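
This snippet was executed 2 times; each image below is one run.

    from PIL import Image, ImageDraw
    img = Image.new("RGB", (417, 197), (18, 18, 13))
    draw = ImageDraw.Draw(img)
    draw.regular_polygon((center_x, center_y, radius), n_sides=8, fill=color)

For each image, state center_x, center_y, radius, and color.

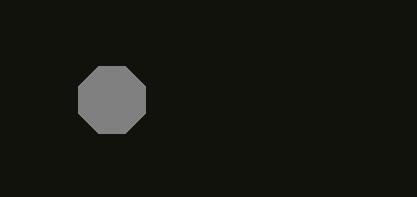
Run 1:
center_x = 112; center_y = 100; radius = 36; color = 'gray'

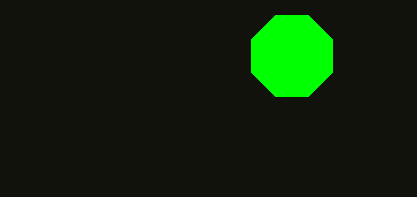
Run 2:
center_x = 292
center_y = 56
radius = 44
color = 'lime'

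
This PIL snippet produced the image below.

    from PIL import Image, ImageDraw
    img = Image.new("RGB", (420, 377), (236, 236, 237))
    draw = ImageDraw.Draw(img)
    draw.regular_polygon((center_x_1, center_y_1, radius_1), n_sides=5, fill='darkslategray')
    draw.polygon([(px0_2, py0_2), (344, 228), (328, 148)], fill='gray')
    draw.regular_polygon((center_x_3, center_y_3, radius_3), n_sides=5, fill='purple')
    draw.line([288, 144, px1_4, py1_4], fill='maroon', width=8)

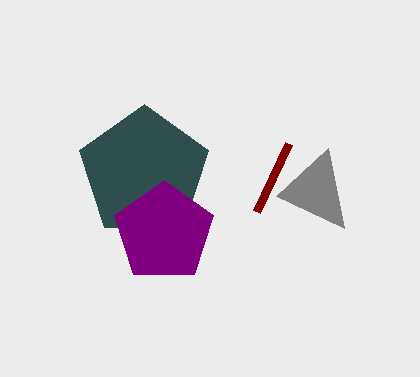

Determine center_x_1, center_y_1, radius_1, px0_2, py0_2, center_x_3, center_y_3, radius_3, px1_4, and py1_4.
center_x_1 = 144
center_y_1 = 172
radius_1 = 68
px0_2 = 276
py0_2 = 196
center_x_3 = 164
center_y_3 = 232
radius_3 = 52
px1_4 = 256
py1_4 = 212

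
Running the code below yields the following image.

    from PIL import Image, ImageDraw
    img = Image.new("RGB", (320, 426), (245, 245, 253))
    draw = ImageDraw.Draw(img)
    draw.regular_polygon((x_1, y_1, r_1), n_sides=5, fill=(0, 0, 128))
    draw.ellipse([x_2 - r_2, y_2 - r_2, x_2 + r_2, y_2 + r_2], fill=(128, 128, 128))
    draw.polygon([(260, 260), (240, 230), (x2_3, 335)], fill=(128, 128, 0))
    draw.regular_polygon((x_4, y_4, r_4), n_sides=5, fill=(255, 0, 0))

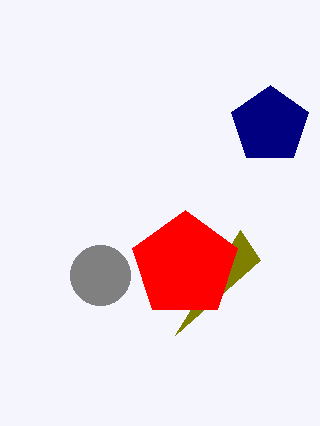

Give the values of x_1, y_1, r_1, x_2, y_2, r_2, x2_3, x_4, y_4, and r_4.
x_1 = 270; y_1 = 125; r_1 = 40; x_2 = 100; y_2 = 275; r_2 = 30; x2_3 = 175; x_4 = 185; y_4 = 265; r_4 = 55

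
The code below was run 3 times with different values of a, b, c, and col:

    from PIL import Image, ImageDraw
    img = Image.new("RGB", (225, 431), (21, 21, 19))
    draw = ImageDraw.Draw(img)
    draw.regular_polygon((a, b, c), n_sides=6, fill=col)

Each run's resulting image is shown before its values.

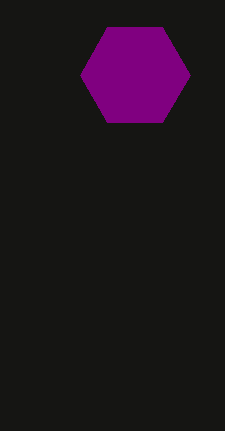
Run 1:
a = 135
b = 75
c = 55
col = 'purple'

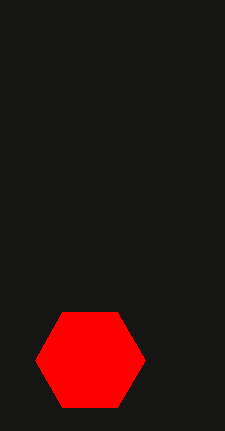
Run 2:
a = 90, b = 360, c = 55, col = 'red'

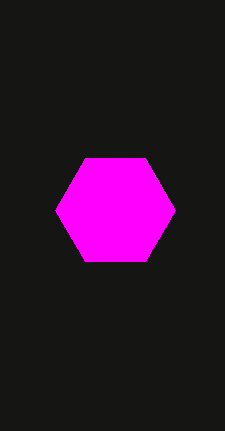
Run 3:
a = 115
b = 210
c = 60
col = 'magenta'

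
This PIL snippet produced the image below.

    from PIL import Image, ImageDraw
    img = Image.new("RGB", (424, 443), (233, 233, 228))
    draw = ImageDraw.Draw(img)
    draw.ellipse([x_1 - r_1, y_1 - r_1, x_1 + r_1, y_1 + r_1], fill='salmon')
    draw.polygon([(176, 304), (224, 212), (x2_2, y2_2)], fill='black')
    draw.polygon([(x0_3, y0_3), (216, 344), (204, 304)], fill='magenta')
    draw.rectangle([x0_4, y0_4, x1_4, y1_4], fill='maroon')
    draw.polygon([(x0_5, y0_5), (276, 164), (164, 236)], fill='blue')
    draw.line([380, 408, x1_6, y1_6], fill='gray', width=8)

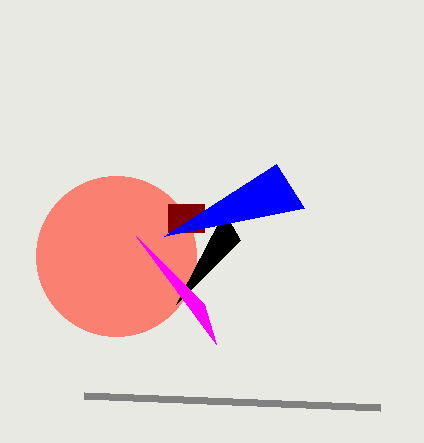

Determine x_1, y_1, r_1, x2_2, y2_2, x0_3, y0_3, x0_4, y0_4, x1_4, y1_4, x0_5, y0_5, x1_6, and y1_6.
x_1 = 116; y_1 = 256; r_1 = 80; x2_2 = 240; y2_2 = 240; x0_3 = 136; y0_3 = 236; x0_4 = 168; y0_4 = 204; x1_4 = 204; y1_4 = 232; x0_5 = 304; y0_5 = 208; x1_6 = 84; y1_6 = 396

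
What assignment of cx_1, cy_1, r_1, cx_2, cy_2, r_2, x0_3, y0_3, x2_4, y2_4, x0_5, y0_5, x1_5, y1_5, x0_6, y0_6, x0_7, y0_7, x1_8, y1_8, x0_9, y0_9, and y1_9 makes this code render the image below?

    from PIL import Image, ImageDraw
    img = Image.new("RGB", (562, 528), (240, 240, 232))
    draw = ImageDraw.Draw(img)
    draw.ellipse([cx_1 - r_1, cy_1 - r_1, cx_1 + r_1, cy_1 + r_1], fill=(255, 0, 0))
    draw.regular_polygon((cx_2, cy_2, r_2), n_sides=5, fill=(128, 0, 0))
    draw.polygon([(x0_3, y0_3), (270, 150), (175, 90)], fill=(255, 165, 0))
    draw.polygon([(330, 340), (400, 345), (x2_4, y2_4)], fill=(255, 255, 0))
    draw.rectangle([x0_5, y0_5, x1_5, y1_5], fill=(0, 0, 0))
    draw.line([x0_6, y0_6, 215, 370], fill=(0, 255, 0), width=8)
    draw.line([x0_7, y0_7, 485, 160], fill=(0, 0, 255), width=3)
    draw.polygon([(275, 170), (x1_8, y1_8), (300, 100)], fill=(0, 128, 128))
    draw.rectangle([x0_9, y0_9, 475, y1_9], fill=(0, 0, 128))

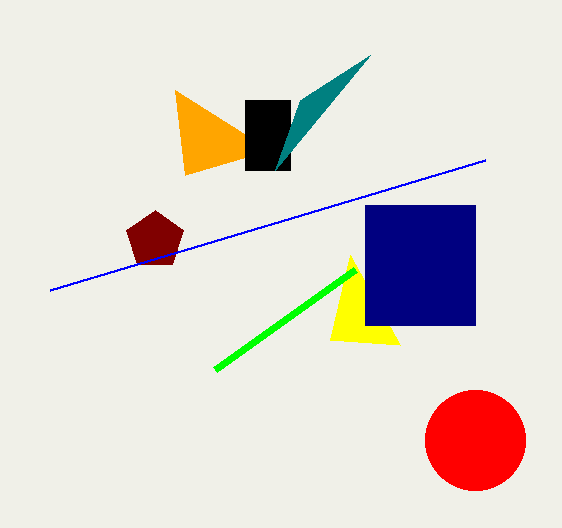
cx_1 = 475, cy_1 = 440, r_1 = 50, cx_2 = 155, cy_2 = 240, r_2 = 30, x0_3 = 185, y0_3 = 175, x2_4 = 350, y2_4 = 255, x0_5 = 245, y0_5 = 100, x1_5 = 290, y1_5 = 170, x0_6 = 355, y0_6 = 270, x0_7 = 50, y0_7 = 290, x1_8 = 370, y1_8 = 55, x0_9 = 365, y0_9 = 205, y1_9 = 325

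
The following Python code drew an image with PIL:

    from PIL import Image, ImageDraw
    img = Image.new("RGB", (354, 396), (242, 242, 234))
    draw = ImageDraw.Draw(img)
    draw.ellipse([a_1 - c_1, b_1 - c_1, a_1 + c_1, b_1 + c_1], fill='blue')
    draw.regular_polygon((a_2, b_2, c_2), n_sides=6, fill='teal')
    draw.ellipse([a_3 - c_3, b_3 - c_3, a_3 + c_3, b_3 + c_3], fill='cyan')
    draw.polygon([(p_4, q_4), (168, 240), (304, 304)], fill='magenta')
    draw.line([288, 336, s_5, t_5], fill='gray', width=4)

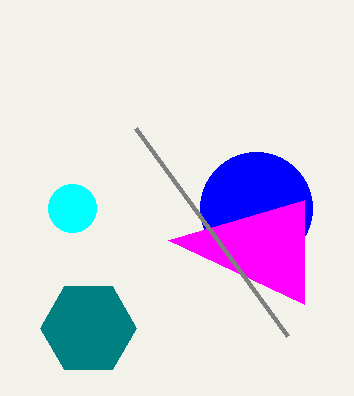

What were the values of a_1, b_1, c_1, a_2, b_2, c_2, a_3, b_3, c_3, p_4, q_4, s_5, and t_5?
a_1 = 256; b_1 = 208; c_1 = 56; a_2 = 88; b_2 = 328; c_2 = 48; a_3 = 72; b_3 = 208; c_3 = 24; p_4 = 304; q_4 = 200; s_5 = 136; t_5 = 128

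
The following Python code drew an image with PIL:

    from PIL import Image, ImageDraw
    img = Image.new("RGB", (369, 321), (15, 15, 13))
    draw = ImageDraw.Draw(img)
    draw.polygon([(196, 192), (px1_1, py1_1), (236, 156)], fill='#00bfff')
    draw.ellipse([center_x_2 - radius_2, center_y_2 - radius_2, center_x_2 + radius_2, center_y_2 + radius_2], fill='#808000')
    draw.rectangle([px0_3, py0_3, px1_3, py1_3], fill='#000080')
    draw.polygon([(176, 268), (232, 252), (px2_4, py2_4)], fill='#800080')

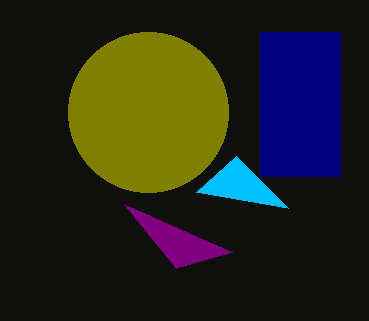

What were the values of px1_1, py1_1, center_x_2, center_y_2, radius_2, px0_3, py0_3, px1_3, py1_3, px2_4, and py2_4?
px1_1 = 288
py1_1 = 208
center_x_2 = 148
center_y_2 = 112
radius_2 = 80
px0_3 = 260
py0_3 = 32
px1_3 = 340
py1_3 = 176
px2_4 = 124
py2_4 = 204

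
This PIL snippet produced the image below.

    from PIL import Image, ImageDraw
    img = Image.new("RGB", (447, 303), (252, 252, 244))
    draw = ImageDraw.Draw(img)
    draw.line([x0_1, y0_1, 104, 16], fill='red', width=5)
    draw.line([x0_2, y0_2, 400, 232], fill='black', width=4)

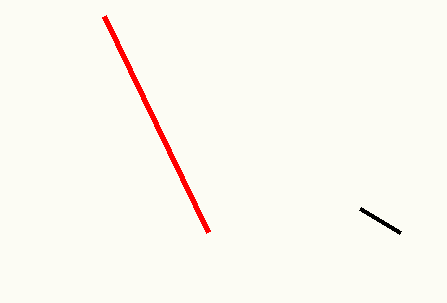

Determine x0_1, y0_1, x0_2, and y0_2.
x0_1 = 208, y0_1 = 232, x0_2 = 360, y0_2 = 208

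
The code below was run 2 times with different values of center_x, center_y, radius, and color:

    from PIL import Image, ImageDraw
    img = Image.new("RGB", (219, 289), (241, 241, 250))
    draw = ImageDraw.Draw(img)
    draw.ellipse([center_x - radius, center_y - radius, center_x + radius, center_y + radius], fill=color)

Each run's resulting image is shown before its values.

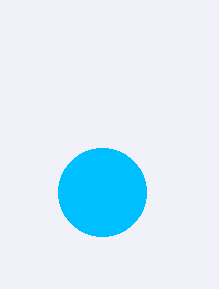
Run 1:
center_x = 102
center_y = 192
radius = 44
color = 'deepskyblue'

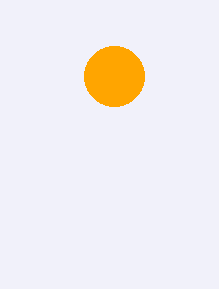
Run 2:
center_x = 114; center_y = 76; radius = 30; color = 'orange'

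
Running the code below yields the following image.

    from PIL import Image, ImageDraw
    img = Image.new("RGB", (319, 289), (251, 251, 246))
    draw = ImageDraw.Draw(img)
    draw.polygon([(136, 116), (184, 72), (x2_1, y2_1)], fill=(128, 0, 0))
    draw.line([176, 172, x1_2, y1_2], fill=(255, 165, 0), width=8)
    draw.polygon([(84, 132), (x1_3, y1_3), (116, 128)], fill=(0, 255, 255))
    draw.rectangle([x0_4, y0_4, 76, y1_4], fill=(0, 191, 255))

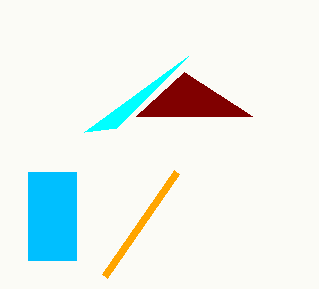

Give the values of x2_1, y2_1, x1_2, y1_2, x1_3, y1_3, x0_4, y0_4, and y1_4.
x2_1 = 252; y2_1 = 116; x1_2 = 104; y1_2 = 276; x1_3 = 188; y1_3 = 56; x0_4 = 28; y0_4 = 172; y1_4 = 260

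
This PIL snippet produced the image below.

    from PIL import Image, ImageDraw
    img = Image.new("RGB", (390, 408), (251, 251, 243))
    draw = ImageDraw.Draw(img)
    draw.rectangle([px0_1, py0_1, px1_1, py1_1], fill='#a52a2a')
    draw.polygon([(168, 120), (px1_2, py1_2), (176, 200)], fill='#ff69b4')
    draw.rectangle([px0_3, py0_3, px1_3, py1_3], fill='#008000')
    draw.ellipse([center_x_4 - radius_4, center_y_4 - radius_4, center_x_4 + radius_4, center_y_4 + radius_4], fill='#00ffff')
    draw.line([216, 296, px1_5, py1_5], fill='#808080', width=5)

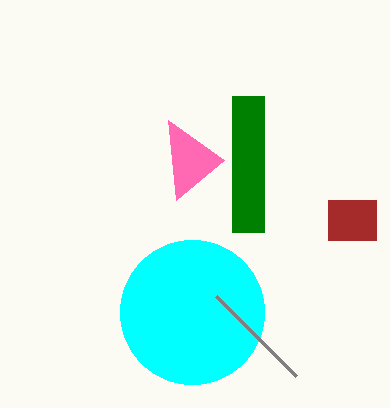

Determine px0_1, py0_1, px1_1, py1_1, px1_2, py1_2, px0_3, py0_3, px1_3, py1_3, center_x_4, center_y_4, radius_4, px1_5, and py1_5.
px0_1 = 328
py0_1 = 200
px1_1 = 376
py1_1 = 240
px1_2 = 224
py1_2 = 160
px0_3 = 232
py0_3 = 96
px1_3 = 264
py1_3 = 232
center_x_4 = 192
center_y_4 = 312
radius_4 = 72
px1_5 = 296
py1_5 = 376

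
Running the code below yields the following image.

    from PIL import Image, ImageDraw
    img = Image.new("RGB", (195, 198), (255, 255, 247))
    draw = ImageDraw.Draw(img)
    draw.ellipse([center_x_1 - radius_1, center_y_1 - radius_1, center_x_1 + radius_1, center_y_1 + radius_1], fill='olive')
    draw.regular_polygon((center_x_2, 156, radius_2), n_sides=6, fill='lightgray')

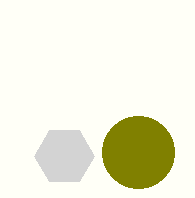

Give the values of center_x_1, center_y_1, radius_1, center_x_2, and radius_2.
center_x_1 = 138, center_y_1 = 152, radius_1 = 36, center_x_2 = 64, radius_2 = 30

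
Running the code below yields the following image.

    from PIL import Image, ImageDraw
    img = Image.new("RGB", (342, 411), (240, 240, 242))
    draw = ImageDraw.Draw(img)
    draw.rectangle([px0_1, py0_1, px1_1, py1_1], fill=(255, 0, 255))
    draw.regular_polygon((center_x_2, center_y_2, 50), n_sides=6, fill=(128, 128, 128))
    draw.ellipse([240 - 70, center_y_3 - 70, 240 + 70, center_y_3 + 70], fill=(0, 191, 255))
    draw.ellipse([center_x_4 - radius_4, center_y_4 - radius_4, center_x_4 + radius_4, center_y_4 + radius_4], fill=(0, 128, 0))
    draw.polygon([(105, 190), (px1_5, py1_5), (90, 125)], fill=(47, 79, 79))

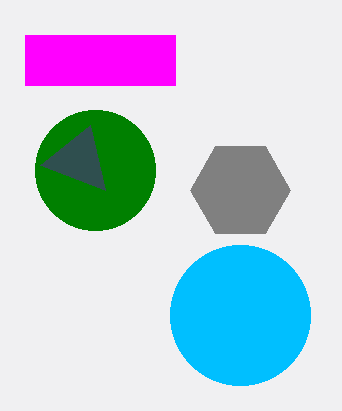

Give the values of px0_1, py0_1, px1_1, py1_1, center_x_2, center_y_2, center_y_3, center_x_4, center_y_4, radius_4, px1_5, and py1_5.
px0_1 = 25; py0_1 = 35; px1_1 = 175; py1_1 = 85; center_x_2 = 240; center_y_2 = 190; center_y_3 = 315; center_x_4 = 95; center_y_4 = 170; radius_4 = 60; px1_5 = 40; py1_5 = 165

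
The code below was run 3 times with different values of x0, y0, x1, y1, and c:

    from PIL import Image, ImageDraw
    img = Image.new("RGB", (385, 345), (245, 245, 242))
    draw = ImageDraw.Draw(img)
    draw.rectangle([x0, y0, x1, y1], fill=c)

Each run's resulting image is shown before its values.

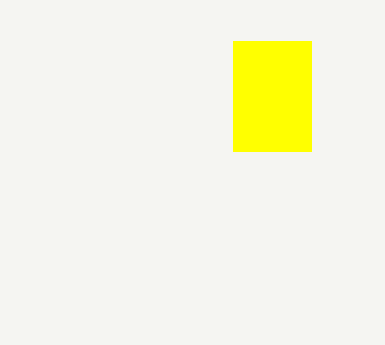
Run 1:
x0 = 233
y0 = 41
x1 = 311
y1 = 151
c = 'yellow'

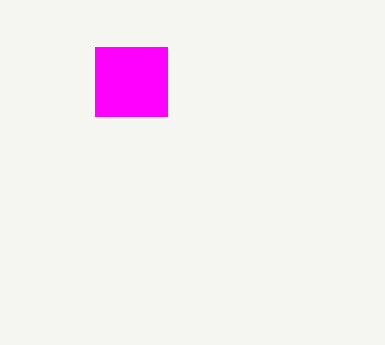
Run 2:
x0 = 95
y0 = 47
x1 = 167
y1 = 116
c = 'magenta'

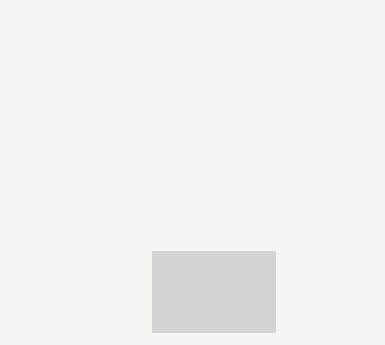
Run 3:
x0 = 152; y0 = 251; x1 = 275; y1 = 332; c = 'lightgray'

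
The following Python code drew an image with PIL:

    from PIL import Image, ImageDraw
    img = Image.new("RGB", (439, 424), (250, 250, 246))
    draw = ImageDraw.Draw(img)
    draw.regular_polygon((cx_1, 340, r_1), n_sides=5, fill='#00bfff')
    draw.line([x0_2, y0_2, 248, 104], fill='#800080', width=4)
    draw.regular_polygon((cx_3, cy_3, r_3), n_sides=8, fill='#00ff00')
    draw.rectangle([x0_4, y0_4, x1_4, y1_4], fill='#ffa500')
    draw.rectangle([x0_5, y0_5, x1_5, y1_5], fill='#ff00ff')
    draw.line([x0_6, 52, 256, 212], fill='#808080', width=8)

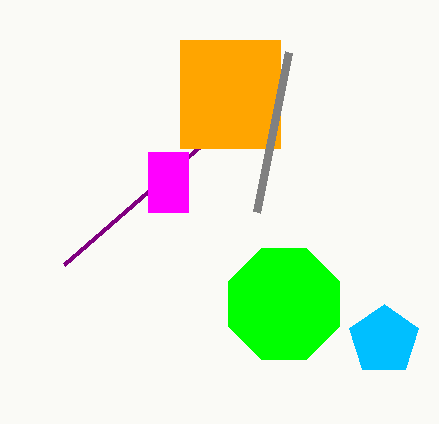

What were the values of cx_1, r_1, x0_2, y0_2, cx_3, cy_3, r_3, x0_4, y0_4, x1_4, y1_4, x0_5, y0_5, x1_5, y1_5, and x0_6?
cx_1 = 384
r_1 = 36
x0_2 = 64
y0_2 = 264
cx_3 = 284
cy_3 = 304
r_3 = 60
x0_4 = 180
y0_4 = 40
x1_4 = 280
y1_4 = 148
x0_5 = 148
y0_5 = 152
x1_5 = 188
y1_5 = 212
x0_6 = 288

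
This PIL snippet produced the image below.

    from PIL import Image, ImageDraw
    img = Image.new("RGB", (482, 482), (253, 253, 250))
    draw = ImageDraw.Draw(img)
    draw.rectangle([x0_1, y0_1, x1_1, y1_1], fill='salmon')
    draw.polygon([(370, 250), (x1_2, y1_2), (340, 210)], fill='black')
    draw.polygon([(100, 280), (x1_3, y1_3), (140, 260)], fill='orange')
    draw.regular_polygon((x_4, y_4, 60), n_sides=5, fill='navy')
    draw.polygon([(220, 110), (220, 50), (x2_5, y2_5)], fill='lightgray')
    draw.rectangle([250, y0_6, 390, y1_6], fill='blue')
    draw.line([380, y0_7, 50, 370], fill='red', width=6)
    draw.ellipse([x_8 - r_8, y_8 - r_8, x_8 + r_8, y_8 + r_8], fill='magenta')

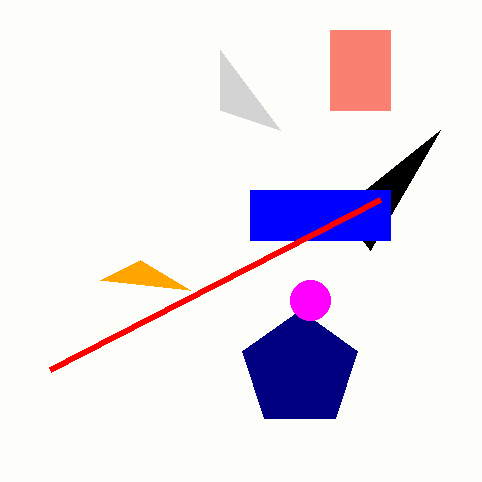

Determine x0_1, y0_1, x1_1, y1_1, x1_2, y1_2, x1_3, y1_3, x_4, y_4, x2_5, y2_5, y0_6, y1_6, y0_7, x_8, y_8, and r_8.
x0_1 = 330
y0_1 = 30
x1_1 = 390
y1_1 = 110
x1_2 = 440
y1_2 = 130
x1_3 = 190
y1_3 = 290
x_4 = 300
y_4 = 370
x2_5 = 280
y2_5 = 130
y0_6 = 190
y1_6 = 240
y0_7 = 200
x_8 = 310
y_8 = 300
r_8 = 20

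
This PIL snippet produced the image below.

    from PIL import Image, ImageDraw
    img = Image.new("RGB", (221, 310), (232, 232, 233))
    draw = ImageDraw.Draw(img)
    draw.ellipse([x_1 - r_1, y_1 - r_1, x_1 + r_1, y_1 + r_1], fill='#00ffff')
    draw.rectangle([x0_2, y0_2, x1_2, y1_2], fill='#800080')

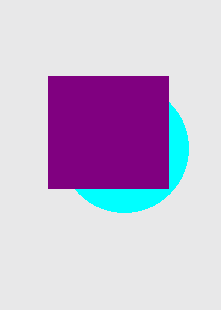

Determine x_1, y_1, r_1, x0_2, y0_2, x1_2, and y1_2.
x_1 = 124
y_1 = 148
r_1 = 64
x0_2 = 48
y0_2 = 76
x1_2 = 168
y1_2 = 188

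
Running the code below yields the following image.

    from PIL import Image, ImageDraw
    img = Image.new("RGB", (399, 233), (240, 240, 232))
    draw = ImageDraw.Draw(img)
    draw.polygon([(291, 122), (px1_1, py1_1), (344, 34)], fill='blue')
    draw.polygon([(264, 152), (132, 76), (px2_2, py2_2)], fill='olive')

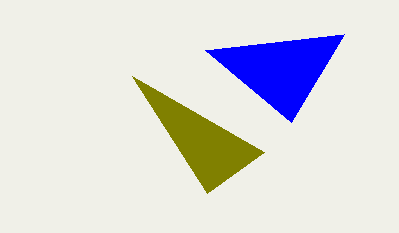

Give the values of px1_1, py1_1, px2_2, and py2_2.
px1_1 = 205, py1_1 = 50, px2_2 = 207, py2_2 = 193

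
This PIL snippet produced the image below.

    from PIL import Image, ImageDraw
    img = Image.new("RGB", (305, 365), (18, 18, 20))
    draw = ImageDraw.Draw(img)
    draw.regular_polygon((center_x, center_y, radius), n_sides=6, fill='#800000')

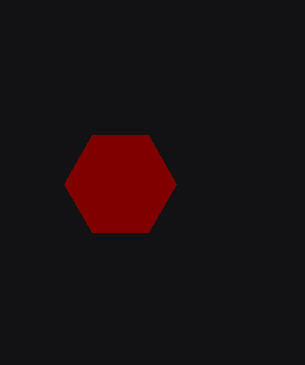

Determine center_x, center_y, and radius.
center_x = 120; center_y = 184; radius = 56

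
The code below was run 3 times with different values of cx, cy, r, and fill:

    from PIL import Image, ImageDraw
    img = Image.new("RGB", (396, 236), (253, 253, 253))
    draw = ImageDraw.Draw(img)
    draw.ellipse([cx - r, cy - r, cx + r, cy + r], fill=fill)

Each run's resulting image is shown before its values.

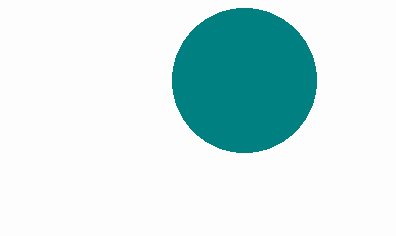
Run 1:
cx = 244; cy = 80; r = 72; fill = 'teal'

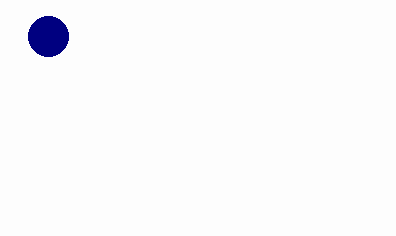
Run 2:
cx = 48; cy = 36; r = 20; fill = 'navy'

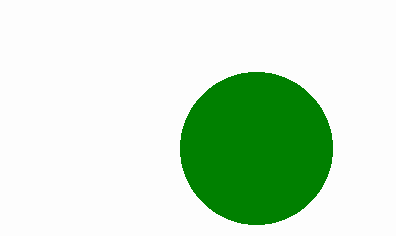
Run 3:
cx = 256; cy = 148; r = 76; fill = 'green'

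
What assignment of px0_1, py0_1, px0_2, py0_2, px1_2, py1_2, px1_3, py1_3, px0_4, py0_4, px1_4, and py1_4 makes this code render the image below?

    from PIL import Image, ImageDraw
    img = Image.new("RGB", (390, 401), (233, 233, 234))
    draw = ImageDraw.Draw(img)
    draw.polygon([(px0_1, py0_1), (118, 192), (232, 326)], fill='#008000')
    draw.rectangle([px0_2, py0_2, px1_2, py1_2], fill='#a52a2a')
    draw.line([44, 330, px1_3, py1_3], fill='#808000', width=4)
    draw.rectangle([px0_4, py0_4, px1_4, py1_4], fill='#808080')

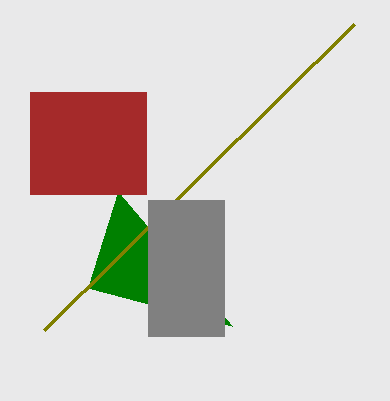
px0_1 = 88, py0_1 = 288, px0_2 = 30, py0_2 = 92, px1_2 = 146, py1_2 = 194, px1_3 = 354, py1_3 = 24, px0_4 = 148, py0_4 = 200, px1_4 = 224, py1_4 = 336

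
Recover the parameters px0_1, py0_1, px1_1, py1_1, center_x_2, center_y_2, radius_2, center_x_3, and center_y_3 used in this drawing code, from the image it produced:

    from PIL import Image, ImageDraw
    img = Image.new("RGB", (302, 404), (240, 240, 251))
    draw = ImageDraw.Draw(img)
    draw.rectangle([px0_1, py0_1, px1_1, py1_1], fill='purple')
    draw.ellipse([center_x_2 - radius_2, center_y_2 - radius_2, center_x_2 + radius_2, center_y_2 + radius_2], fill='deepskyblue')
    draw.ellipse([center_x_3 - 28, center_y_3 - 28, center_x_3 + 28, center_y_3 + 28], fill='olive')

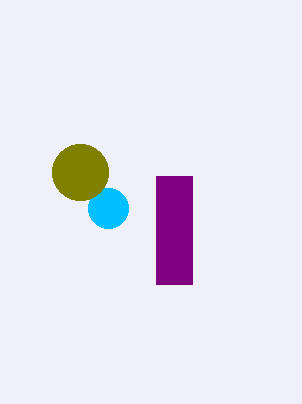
px0_1 = 156, py0_1 = 176, px1_1 = 192, py1_1 = 284, center_x_2 = 108, center_y_2 = 208, radius_2 = 20, center_x_3 = 80, center_y_3 = 172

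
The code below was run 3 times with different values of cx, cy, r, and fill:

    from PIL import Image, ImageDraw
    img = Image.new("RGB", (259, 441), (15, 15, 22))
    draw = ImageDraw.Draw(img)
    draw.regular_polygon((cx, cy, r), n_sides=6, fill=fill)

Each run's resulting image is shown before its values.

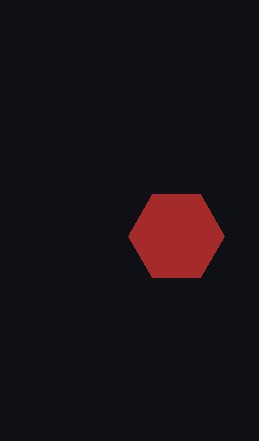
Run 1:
cx = 176
cy = 236
r = 48
fill = 'brown'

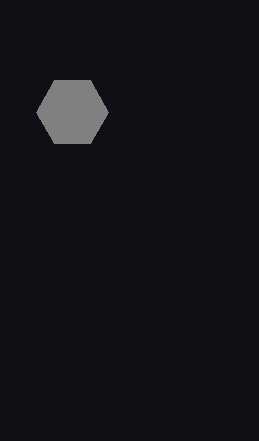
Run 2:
cx = 72; cy = 112; r = 36; fill = 'gray'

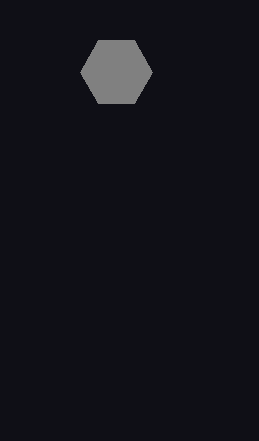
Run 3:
cx = 116, cy = 72, r = 36, fill = 'gray'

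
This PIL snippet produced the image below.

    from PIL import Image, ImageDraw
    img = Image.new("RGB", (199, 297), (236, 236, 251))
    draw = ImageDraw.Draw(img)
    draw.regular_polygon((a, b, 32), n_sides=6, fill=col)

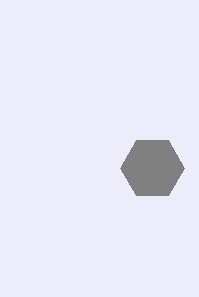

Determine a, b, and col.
a = 152, b = 168, col = 'gray'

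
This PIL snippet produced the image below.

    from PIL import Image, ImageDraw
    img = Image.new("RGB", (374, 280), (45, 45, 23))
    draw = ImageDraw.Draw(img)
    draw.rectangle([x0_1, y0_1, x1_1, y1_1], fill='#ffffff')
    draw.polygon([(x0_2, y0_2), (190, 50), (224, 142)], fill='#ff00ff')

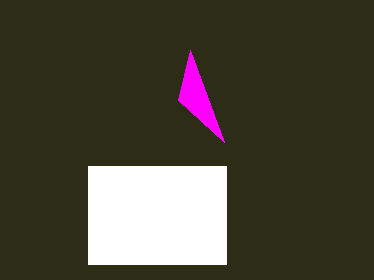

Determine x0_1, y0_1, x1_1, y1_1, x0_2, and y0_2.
x0_1 = 88; y0_1 = 166; x1_1 = 226; y1_1 = 264; x0_2 = 178; y0_2 = 100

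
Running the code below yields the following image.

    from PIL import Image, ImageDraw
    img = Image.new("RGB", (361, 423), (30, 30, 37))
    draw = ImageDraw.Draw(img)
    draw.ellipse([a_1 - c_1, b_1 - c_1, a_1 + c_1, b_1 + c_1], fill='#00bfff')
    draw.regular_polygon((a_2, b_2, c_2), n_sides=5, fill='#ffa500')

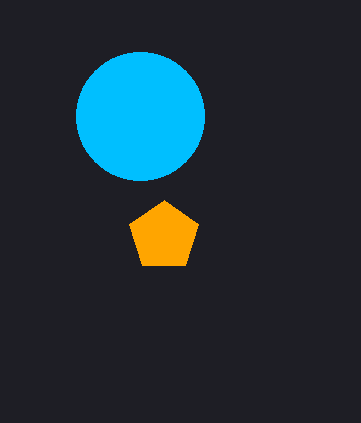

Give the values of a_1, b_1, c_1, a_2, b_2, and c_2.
a_1 = 140, b_1 = 116, c_1 = 64, a_2 = 164, b_2 = 236, c_2 = 36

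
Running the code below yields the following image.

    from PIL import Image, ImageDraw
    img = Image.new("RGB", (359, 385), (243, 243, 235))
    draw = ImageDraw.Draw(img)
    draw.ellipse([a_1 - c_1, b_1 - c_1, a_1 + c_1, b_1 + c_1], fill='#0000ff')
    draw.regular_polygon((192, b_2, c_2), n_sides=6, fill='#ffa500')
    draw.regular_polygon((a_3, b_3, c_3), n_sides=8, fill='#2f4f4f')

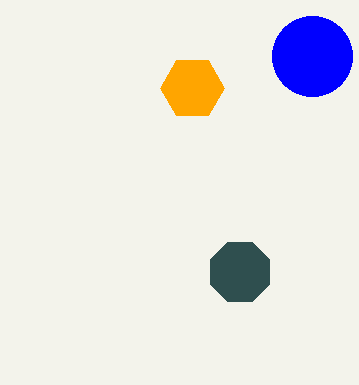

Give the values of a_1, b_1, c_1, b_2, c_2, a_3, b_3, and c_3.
a_1 = 312
b_1 = 56
c_1 = 40
b_2 = 88
c_2 = 32
a_3 = 240
b_3 = 272
c_3 = 32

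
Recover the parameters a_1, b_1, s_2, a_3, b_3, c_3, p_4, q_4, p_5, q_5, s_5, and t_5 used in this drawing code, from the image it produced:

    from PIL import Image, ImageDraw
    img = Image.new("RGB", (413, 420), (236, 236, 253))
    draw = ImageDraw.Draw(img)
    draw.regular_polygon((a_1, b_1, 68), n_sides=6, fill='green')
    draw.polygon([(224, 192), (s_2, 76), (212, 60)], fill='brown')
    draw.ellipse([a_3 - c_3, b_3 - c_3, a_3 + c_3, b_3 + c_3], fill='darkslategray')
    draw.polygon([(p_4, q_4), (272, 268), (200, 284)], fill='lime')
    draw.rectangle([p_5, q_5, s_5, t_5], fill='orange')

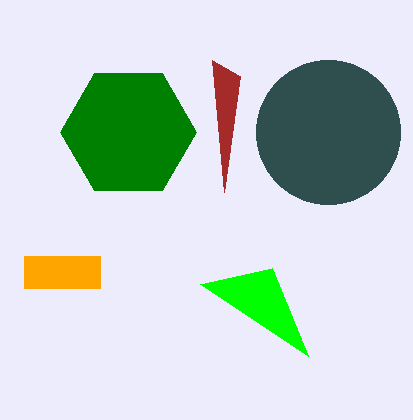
a_1 = 128, b_1 = 132, s_2 = 240, a_3 = 328, b_3 = 132, c_3 = 72, p_4 = 308, q_4 = 356, p_5 = 24, q_5 = 256, s_5 = 100, t_5 = 288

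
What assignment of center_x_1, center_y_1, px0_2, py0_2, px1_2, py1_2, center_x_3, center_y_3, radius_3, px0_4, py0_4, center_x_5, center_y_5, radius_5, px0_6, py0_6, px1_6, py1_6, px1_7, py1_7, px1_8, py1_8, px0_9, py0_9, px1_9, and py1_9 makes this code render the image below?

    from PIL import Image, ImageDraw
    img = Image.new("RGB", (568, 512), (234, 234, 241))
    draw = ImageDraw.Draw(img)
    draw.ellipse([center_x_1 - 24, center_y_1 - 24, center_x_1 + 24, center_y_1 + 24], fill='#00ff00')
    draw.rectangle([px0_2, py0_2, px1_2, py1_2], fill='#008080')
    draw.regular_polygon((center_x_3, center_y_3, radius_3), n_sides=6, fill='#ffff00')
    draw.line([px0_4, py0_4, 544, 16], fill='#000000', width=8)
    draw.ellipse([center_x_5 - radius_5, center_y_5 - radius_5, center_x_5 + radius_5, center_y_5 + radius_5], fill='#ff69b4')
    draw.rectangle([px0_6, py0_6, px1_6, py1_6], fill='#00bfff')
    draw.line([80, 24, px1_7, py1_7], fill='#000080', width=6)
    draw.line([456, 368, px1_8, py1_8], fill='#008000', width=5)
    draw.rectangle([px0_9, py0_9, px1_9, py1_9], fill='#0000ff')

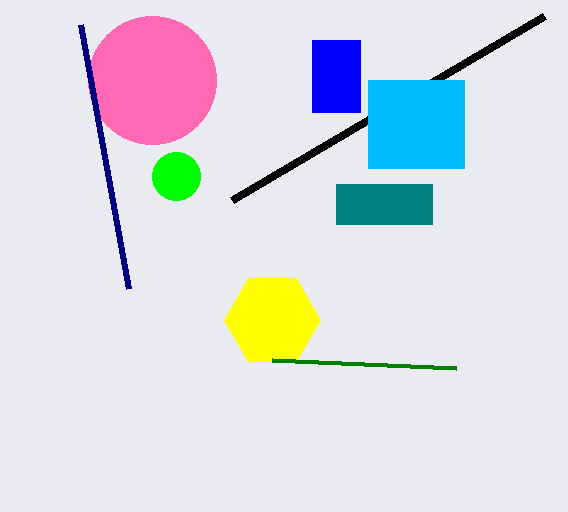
center_x_1 = 176, center_y_1 = 176, px0_2 = 336, py0_2 = 184, px1_2 = 432, py1_2 = 224, center_x_3 = 272, center_y_3 = 320, radius_3 = 48, px0_4 = 232, py0_4 = 200, center_x_5 = 152, center_y_5 = 80, radius_5 = 64, px0_6 = 368, py0_6 = 80, px1_6 = 464, py1_6 = 168, px1_7 = 128, py1_7 = 288, px1_8 = 272, py1_8 = 360, px0_9 = 312, py0_9 = 40, px1_9 = 360, py1_9 = 112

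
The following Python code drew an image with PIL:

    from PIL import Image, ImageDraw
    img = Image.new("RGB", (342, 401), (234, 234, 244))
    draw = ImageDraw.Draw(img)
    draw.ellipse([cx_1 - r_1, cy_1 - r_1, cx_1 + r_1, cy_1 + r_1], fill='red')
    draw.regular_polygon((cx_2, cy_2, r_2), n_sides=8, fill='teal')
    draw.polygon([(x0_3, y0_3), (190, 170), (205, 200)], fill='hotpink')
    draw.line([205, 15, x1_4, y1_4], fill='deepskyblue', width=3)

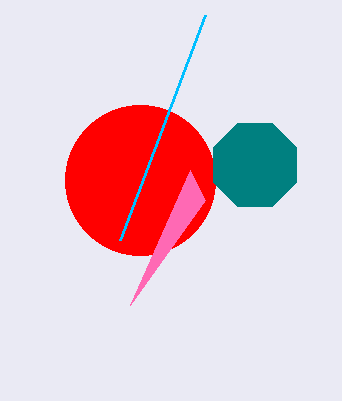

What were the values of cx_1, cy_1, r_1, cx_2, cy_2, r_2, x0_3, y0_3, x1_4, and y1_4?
cx_1 = 140; cy_1 = 180; r_1 = 75; cx_2 = 255; cy_2 = 165; r_2 = 45; x0_3 = 130; y0_3 = 305; x1_4 = 120; y1_4 = 240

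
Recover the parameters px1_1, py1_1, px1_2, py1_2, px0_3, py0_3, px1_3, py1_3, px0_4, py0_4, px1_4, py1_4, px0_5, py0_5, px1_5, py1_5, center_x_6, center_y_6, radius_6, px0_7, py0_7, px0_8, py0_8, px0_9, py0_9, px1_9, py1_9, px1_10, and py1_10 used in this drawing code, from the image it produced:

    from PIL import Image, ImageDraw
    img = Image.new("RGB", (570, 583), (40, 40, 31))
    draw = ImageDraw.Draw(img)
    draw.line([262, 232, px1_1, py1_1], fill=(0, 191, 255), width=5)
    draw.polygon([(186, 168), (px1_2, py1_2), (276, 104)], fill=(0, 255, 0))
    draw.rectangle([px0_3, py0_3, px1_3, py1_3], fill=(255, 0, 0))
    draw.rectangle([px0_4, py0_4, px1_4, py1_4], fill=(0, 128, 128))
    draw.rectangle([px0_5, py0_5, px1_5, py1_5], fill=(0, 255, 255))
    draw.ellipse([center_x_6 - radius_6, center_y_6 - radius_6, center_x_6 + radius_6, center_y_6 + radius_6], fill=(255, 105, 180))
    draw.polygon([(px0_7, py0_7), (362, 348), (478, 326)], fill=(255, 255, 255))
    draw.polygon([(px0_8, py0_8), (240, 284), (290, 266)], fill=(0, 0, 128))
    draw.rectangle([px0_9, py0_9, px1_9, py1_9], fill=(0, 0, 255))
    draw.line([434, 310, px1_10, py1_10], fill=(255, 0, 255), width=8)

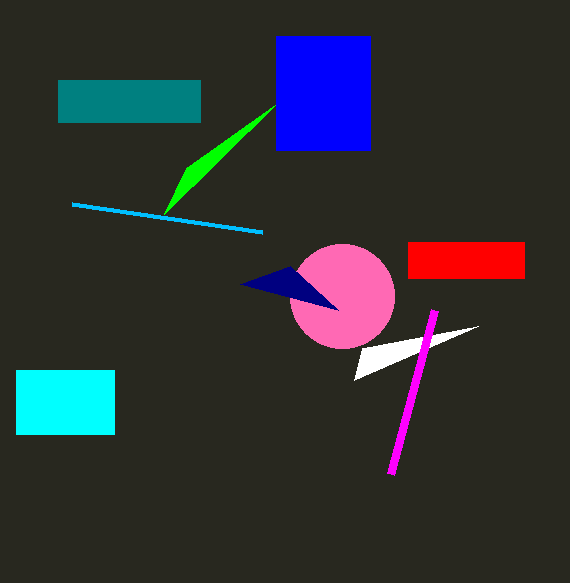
px1_1 = 72; py1_1 = 204; px1_2 = 164; py1_2 = 214; px0_3 = 408; py0_3 = 242; px1_3 = 524; py1_3 = 278; px0_4 = 58; py0_4 = 80; px1_4 = 200; py1_4 = 122; px0_5 = 16; py0_5 = 370; px1_5 = 114; py1_5 = 434; center_x_6 = 342; center_y_6 = 296; radius_6 = 52; px0_7 = 354; py0_7 = 380; px0_8 = 338; py0_8 = 310; px0_9 = 276; py0_9 = 36; px1_9 = 370; py1_9 = 150; px1_10 = 390; py1_10 = 474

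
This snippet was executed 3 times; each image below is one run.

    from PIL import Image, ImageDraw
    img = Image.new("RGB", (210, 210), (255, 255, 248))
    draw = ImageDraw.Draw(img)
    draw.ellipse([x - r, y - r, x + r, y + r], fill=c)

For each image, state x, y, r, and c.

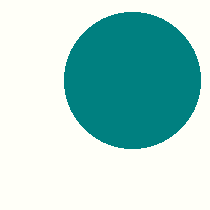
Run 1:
x = 132
y = 80
r = 68
c = 'teal'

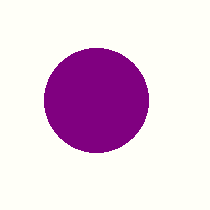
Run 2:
x = 96, y = 100, r = 52, c = 'purple'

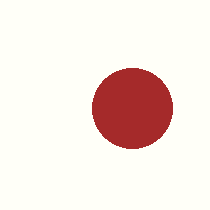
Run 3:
x = 132; y = 108; r = 40; c = 'brown'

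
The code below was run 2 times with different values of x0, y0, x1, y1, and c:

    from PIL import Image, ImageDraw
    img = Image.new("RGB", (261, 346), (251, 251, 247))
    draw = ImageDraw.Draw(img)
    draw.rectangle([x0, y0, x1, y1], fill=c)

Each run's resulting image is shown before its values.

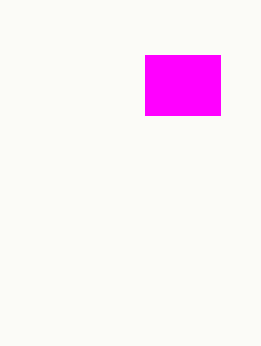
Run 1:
x0 = 145
y0 = 55
x1 = 220
y1 = 115
c = 'magenta'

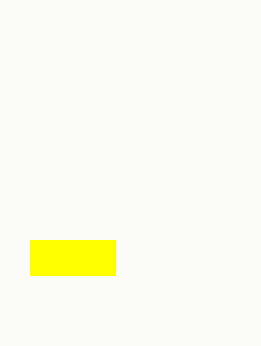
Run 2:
x0 = 30
y0 = 240
x1 = 115
y1 = 275
c = 'yellow'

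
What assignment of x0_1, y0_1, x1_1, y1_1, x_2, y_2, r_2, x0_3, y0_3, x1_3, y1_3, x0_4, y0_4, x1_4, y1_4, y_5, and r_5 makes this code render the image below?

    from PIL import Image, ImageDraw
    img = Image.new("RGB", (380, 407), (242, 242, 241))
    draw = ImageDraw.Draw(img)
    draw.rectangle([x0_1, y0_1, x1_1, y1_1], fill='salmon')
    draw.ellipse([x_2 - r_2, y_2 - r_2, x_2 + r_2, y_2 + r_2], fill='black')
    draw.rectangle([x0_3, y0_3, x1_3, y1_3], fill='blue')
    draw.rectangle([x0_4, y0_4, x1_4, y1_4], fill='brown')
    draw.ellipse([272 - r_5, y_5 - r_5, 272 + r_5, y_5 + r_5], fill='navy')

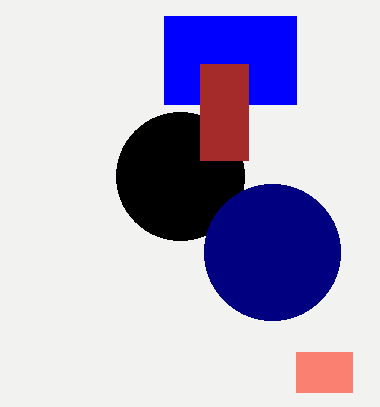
x0_1 = 296, y0_1 = 352, x1_1 = 352, y1_1 = 392, x_2 = 180, y_2 = 176, r_2 = 64, x0_3 = 164, y0_3 = 16, x1_3 = 296, y1_3 = 104, x0_4 = 200, y0_4 = 64, x1_4 = 248, y1_4 = 160, y_5 = 252, r_5 = 68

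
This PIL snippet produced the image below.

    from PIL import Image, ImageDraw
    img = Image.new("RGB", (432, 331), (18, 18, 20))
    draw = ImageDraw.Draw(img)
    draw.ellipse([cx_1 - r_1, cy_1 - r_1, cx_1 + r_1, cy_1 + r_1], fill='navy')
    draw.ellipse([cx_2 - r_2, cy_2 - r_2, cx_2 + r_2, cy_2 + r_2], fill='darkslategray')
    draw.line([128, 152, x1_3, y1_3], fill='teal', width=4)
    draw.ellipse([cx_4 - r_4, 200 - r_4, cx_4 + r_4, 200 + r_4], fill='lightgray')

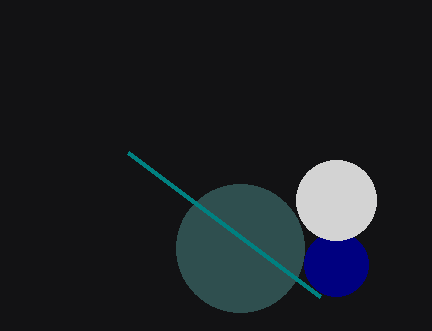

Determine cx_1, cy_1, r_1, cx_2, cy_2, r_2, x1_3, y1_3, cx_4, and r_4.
cx_1 = 336
cy_1 = 264
r_1 = 32
cx_2 = 240
cy_2 = 248
r_2 = 64
x1_3 = 320
y1_3 = 296
cx_4 = 336
r_4 = 40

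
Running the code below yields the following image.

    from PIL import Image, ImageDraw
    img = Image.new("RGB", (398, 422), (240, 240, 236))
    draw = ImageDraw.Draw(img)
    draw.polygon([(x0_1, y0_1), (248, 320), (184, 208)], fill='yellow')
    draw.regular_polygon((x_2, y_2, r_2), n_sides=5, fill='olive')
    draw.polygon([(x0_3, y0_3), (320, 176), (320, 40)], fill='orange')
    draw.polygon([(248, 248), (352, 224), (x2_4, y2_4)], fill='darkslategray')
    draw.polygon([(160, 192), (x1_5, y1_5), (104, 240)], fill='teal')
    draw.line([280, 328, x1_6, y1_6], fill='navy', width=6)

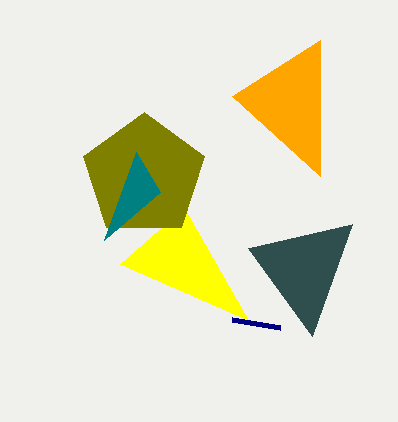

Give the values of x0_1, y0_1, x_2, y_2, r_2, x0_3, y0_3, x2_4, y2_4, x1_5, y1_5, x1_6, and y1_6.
x0_1 = 120; y0_1 = 264; x_2 = 144; y_2 = 176; r_2 = 64; x0_3 = 232; y0_3 = 96; x2_4 = 312; y2_4 = 336; x1_5 = 136; y1_5 = 152; x1_6 = 232; y1_6 = 320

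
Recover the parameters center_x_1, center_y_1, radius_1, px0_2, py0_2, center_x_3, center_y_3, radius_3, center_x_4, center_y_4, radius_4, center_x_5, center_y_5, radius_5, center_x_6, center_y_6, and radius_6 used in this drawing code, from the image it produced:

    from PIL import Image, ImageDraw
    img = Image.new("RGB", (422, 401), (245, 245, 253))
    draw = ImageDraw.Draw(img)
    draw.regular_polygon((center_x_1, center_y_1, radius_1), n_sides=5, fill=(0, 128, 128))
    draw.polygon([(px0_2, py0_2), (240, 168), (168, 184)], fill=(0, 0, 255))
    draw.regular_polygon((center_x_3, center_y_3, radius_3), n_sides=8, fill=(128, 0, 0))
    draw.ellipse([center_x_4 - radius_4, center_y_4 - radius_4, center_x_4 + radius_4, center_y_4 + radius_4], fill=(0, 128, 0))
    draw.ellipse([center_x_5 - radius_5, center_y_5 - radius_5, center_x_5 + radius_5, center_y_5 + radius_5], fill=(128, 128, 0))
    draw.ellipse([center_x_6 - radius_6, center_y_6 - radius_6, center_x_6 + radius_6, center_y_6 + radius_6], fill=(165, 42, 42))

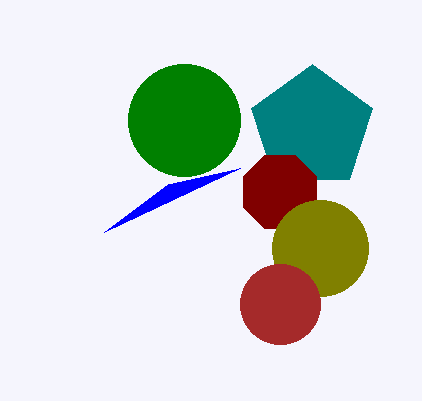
center_x_1 = 312; center_y_1 = 128; radius_1 = 64; px0_2 = 104; py0_2 = 232; center_x_3 = 280; center_y_3 = 192; radius_3 = 40; center_x_4 = 184; center_y_4 = 120; radius_4 = 56; center_x_5 = 320; center_y_5 = 248; radius_5 = 48; center_x_6 = 280; center_y_6 = 304; radius_6 = 40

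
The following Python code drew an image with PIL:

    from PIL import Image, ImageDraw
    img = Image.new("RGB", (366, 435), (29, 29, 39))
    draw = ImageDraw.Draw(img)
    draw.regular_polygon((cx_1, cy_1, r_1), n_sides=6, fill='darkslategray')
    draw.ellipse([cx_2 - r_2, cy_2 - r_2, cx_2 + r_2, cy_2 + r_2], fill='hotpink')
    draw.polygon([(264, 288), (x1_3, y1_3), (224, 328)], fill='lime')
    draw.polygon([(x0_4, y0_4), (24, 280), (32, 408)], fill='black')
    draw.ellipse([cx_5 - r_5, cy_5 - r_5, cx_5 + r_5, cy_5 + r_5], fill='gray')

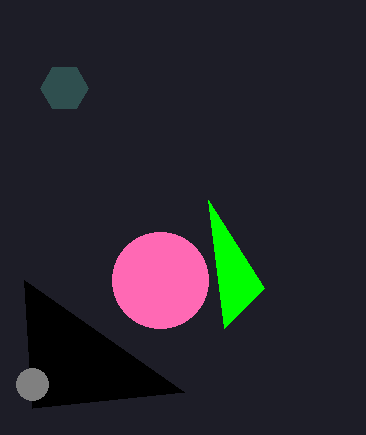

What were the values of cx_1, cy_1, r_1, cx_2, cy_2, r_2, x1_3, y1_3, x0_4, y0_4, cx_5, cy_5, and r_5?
cx_1 = 64; cy_1 = 88; r_1 = 24; cx_2 = 160; cy_2 = 280; r_2 = 48; x1_3 = 208; y1_3 = 200; x0_4 = 184; y0_4 = 392; cx_5 = 32; cy_5 = 384; r_5 = 16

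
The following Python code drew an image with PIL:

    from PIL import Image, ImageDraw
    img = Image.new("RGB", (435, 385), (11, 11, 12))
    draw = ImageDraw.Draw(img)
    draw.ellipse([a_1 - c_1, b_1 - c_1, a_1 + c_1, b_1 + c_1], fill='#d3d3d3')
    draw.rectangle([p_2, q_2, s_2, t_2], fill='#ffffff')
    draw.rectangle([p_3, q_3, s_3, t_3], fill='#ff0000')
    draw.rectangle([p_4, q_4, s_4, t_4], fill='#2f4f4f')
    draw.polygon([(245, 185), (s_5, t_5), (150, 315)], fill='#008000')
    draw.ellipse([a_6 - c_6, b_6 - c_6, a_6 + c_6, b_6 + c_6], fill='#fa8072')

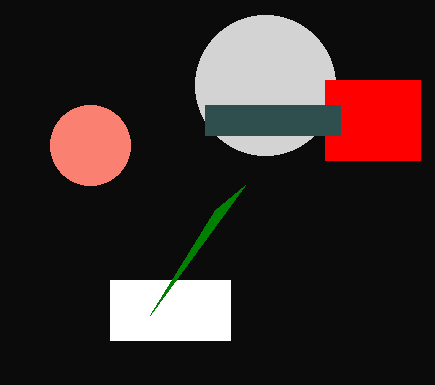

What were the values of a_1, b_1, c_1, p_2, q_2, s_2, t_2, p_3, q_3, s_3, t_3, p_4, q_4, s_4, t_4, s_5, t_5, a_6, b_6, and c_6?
a_1 = 265
b_1 = 85
c_1 = 70
p_2 = 110
q_2 = 280
s_2 = 230
t_2 = 340
p_3 = 325
q_3 = 80
s_3 = 420
t_3 = 160
p_4 = 205
q_4 = 105
s_4 = 340
t_4 = 135
s_5 = 215
t_5 = 210
a_6 = 90
b_6 = 145
c_6 = 40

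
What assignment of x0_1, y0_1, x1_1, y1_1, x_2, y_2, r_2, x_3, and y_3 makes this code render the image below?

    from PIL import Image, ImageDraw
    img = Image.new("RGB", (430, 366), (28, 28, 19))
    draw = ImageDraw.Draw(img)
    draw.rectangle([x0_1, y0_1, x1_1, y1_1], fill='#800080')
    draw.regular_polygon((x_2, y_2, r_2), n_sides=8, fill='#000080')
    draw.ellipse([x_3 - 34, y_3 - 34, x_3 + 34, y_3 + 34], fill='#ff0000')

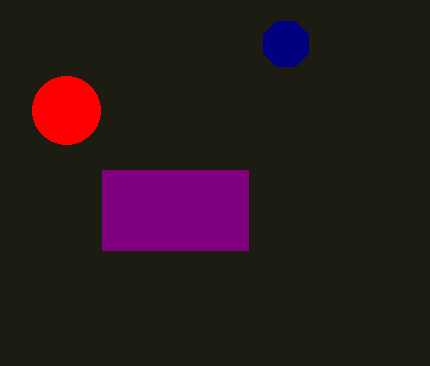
x0_1 = 102, y0_1 = 170, x1_1 = 248, y1_1 = 250, x_2 = 286, y_2 = 44, r_2 = 24, x_3 = 66, y_3 = 110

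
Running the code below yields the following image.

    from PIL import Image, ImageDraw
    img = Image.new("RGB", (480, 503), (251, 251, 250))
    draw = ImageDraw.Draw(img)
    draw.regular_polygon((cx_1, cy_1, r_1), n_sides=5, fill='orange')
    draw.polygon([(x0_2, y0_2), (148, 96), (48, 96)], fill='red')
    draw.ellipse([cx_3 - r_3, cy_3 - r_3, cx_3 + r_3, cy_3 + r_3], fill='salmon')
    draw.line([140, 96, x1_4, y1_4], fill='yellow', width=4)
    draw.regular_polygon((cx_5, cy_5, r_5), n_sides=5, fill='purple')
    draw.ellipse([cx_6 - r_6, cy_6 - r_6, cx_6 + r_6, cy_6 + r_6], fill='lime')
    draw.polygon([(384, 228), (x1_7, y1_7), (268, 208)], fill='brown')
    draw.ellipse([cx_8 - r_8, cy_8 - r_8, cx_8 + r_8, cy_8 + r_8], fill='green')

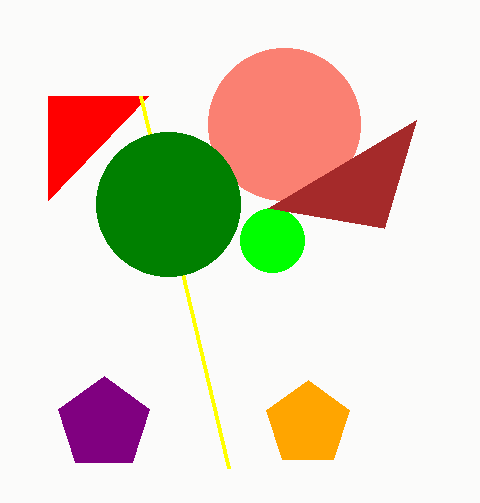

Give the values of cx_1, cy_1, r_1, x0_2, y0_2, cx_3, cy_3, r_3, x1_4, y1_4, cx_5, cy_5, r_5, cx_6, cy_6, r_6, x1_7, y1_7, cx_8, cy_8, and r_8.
cx_1 = 308; cy_1 = 424; r_1 = 44; x0_2 = 48; y0_2 = 200; cx_3 = 284; cy_3 = 124; r_3 = 76; x1_4 = 228; y1_4 = 468; cx_5 = 104; cy_5 = 424; r_5 = 48; cx_6 = 272; cy_6 = 240; r_6 = 32; x1_7 = 416; y1_7 = 120; cx_8 = 168; cy_8 = 204; r_8 = 72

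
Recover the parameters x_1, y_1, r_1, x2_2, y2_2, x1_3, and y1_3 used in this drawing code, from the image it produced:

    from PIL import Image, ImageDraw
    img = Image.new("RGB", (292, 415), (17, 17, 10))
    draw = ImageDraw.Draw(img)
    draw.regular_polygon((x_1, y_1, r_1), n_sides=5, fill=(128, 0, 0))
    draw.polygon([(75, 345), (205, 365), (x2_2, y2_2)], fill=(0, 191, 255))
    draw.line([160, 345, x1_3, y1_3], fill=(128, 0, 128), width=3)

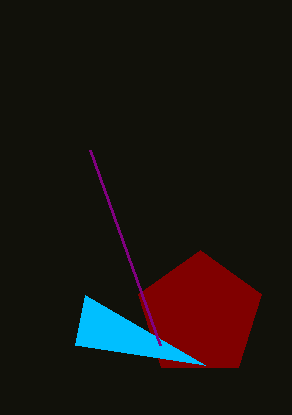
x_1 = 200
y_1 = 315
r_1 = 65
x2_2 = 85
y2_2 = 295
x1_3 = 90
y1_3 = 150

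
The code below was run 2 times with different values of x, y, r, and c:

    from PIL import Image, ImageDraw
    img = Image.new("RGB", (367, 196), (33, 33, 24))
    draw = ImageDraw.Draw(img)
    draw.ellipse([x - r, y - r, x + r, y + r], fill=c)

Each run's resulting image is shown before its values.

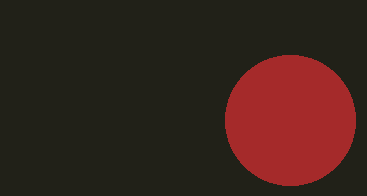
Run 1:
x = 290; y = 120; r = 65; c = 'brown'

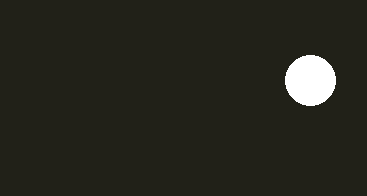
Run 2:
x = 310
y = 80
r = 25
c = 'white'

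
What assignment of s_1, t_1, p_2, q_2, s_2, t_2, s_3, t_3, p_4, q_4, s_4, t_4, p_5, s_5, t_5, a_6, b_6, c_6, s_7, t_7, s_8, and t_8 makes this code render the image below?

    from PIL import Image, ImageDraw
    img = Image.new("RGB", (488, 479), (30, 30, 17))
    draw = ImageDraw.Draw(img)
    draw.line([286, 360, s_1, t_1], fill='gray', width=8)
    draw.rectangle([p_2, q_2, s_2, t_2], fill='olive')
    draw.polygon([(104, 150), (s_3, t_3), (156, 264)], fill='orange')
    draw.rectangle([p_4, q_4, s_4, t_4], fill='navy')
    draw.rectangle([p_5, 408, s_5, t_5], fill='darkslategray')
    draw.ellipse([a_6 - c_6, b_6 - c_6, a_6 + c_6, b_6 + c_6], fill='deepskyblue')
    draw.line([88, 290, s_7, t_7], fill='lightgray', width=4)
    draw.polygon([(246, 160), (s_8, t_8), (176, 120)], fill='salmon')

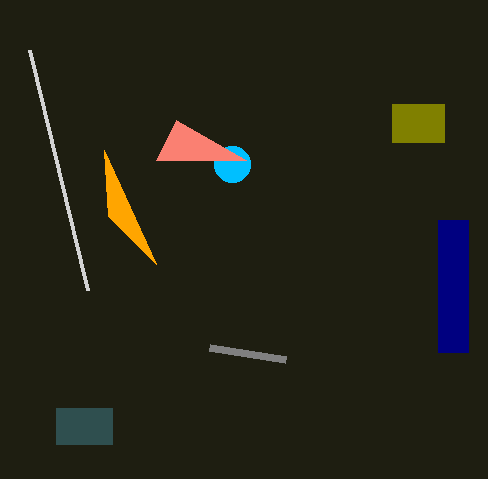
s_1 = 210; t_1 = 348; p_2 = 392; q_2 = 104; s_2 = 444; t_2 = 142; s_3 = 108; t_3 = 216; p_4 = 438; q_4 = 220; s_4 = 468; t_4 = 352; p_5 = 56; s_5 = 112; t_5 = 444; a_6 = 232; b_6 = 164; c_6 = 18; s_7 = 30; t_7 = 50; s_8 = 156; t_8 = 160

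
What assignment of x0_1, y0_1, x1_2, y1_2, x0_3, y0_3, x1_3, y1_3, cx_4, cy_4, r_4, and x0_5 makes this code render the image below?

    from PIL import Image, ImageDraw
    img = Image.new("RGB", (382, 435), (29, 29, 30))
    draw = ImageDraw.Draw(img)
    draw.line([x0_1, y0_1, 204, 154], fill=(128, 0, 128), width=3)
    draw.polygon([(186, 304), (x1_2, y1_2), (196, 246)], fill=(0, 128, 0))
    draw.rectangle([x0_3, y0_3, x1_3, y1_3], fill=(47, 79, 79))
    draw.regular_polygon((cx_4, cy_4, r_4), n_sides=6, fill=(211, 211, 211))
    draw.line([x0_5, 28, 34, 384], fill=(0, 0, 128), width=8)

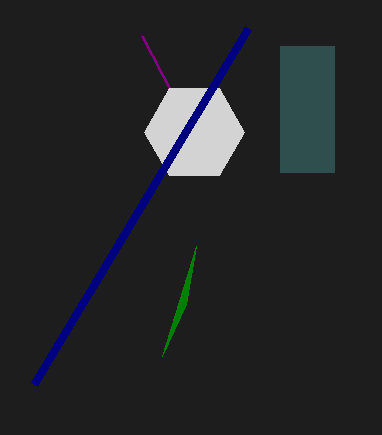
x0_1 = 142
y0_1 = 36
x1_2 = 162
y1_2 = 356
x0_3 = 280
y0_3 = 46
x1_3 = 334
y1_3 = 172
cx_4 = 194
cy_4 = 132
r_4 = 50
x0_5 = 248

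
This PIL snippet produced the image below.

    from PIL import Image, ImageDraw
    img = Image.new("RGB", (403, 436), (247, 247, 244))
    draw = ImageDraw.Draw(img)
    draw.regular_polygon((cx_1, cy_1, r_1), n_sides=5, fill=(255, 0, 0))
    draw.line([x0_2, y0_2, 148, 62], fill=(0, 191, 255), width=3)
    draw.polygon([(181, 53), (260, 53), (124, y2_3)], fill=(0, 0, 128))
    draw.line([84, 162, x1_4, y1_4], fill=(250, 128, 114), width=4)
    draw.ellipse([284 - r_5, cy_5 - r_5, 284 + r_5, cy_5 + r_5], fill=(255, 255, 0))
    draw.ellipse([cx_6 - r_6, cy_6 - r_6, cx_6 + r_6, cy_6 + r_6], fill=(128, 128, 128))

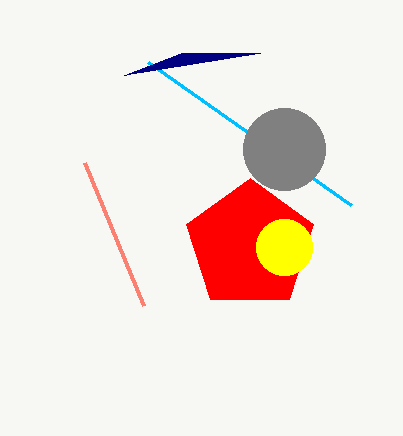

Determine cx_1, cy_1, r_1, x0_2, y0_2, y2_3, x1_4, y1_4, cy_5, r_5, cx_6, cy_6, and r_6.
cx_1 = 250, cy_1 = 245, r_1 = 67, x0_2 = 351, y0_2 = 205, y2_3 = 75, x1_4 = 143, y1_4 = 305, cy_5 = 247, r_5 = 28, cx_6 = 284, cy_6 = 149, r_6 = 41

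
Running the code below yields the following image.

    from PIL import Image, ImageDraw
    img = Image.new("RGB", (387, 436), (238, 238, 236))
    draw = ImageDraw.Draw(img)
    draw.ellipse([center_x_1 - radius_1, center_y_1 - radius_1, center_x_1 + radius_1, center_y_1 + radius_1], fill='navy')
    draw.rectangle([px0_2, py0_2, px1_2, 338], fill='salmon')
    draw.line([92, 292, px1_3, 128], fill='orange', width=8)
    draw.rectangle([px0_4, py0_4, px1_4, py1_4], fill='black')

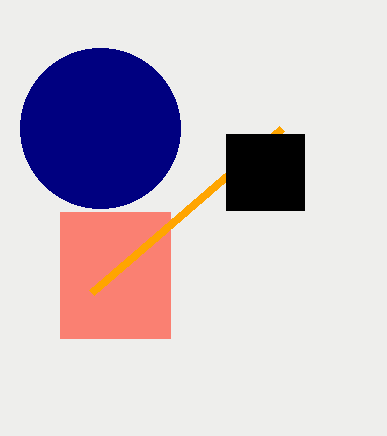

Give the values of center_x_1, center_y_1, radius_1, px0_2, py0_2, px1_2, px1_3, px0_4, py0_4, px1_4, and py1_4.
center_x_1 = 100
center_y_1 = 128
radius_1 = 80
px0_2 = 60
py0_2 = 212
px1_2 = 170
px1_3 = 282
px0_4 = 226
py0_4 = 134
px1_4 = 304
py1_4 = 210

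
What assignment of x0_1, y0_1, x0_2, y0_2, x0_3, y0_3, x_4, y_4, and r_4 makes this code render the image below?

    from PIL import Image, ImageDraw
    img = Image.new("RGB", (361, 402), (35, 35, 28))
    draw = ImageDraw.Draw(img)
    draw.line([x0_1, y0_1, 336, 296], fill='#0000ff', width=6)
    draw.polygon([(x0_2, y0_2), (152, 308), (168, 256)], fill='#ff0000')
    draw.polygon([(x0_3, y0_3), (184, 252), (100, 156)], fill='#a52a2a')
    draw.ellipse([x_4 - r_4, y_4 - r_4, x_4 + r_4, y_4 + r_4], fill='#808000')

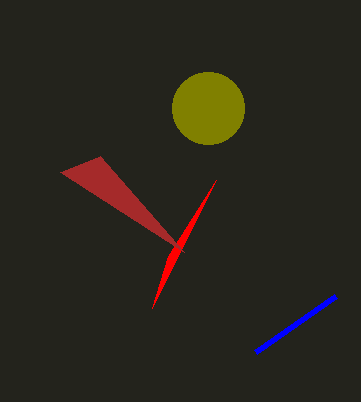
x0_1 = 256, y0_1 = 352, x0_2 = 216, y0_2 = 180, x0_3 = 60, y0_3 = 172, x_4 = 208, y_4 = 108, r_4 = 36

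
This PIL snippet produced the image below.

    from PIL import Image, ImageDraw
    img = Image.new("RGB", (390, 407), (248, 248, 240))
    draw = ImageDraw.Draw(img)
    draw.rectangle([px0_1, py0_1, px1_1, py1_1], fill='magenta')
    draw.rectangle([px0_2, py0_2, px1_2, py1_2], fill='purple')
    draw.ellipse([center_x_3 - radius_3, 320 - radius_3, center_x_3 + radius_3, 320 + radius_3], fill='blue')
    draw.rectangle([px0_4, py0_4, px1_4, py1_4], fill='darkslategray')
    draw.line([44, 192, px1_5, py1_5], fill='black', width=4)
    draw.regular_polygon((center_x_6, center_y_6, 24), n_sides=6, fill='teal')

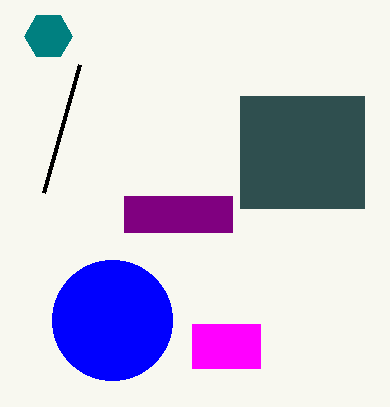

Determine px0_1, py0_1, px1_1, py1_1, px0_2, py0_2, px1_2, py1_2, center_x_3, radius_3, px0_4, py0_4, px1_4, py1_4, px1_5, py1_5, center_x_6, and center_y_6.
px0_1 = 192, py0_1 = 324, px1_1 = 260, py1_1 = 368, px0_2 = 124, py0_2 = 196, px1_2 = 232, py1_2 = 232, center_x_3 = 112, radius_3 = 60, px0_4 = 240, py0_4 = 96, px1_4 = 364, py1_4 = 208, px1_5 = 80, py1_5 = 64, center_x_6 = 48, center_y_6 = 36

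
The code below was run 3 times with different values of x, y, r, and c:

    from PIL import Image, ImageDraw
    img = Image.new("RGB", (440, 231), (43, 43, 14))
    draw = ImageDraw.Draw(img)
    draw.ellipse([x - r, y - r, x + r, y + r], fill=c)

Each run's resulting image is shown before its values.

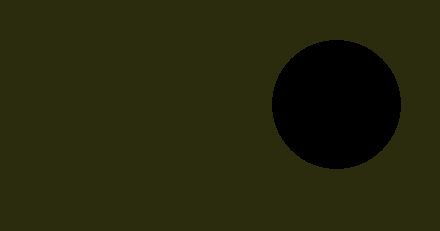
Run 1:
x = 336, y = 104, r = 64, c = 'black'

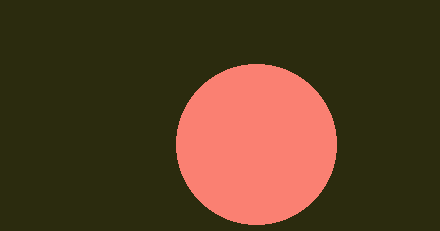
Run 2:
x = 256
y = 144
r = 80
c = 'salmon'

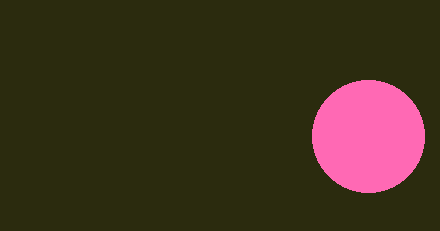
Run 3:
x = 368
y = 136
r = 56
c = 'hotpink'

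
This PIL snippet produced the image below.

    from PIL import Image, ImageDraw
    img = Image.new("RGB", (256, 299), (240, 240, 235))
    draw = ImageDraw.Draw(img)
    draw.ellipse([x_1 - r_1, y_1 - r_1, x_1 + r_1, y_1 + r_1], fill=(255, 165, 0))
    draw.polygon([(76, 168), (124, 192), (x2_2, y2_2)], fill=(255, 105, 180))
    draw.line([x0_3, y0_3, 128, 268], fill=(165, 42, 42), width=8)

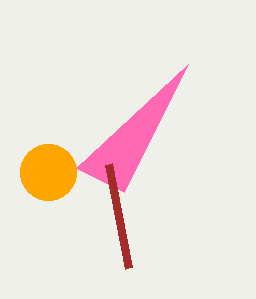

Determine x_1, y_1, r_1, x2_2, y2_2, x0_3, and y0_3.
x_1 = 48; y_1 = 172; r_1 = 28; x2_2 = 188; y2_2 = 64; x0_3 = 108; y0_3 = 164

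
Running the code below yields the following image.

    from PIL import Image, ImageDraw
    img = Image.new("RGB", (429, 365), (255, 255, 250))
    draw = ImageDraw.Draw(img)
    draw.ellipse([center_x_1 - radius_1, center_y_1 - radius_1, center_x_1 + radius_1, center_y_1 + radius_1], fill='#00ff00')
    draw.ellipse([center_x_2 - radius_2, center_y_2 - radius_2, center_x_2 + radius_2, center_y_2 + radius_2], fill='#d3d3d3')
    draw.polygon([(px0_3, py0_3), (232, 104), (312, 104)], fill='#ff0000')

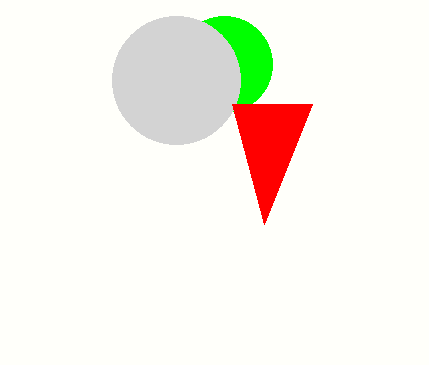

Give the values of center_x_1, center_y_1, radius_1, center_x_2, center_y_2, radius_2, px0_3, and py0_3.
center_x_1 = 224, center_y_1 = 64, radius_1 = 48, center_x_2 = 176, center_y_2 = 80, radius_2 = 64, px0_3 = 264, py0_3 = 224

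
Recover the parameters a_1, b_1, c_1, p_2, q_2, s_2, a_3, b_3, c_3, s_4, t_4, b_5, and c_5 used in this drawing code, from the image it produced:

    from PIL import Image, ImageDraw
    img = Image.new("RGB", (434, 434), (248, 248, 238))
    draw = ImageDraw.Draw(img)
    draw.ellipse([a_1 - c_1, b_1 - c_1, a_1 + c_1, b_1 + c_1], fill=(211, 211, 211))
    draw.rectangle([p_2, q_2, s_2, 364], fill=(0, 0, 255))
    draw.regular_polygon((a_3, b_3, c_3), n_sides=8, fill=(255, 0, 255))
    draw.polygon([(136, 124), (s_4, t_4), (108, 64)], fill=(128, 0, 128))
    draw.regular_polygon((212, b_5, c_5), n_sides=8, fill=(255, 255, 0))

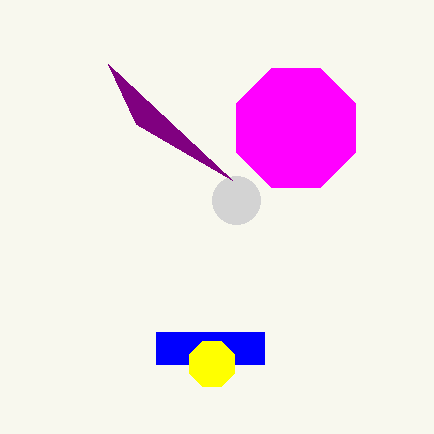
a_1 = 236
b_1 = 200
c_1 = 24
p_2 = 156
q_2 = 332
s_2 = 264
a_3 = 296
b_3 = 128
c_3 = 64
s_4 = 232
t_4 = 180
b_5 = 364
c_5 = 24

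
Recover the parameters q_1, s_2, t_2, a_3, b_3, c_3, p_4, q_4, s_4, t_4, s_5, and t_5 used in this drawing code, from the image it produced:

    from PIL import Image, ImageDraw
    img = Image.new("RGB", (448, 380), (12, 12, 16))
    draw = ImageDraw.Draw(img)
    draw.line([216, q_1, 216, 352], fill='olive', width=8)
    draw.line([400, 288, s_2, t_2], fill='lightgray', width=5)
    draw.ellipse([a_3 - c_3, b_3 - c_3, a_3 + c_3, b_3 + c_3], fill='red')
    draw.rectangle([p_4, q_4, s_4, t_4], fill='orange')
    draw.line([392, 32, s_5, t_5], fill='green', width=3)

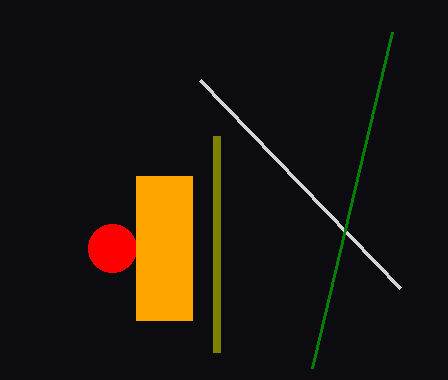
q_1 = 136, s_2 = 200, t_2 = 80, a_3 = 112, b_3 = 248, c_3 = 24, p_4 = 136, q_4 = 176, s_4 = 192, t_4 = 320, s_5 = 312, t_5 = 368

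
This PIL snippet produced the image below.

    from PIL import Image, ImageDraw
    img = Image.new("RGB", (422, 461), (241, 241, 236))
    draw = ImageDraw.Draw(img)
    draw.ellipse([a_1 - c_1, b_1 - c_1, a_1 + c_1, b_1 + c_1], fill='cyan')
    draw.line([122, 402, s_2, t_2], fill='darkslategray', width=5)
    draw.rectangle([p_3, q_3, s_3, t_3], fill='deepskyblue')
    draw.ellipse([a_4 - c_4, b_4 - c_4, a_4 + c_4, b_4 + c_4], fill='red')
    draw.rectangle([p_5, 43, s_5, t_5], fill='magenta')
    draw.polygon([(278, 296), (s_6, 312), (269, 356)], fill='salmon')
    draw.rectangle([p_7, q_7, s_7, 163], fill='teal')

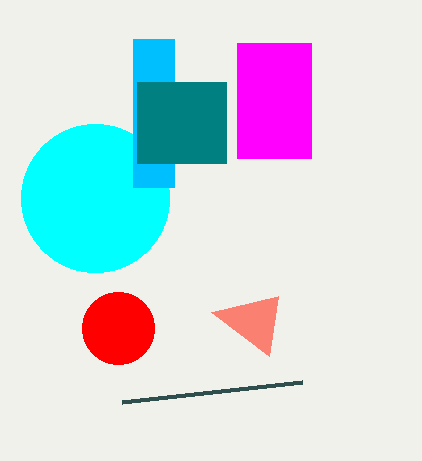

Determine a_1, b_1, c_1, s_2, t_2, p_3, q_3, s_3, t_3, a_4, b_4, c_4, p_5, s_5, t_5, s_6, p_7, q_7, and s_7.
a_1 = 95
b_1 = 198
c_1 = 74
s_2 = 302
t_2 = 382
p_3 = 133
q_3 = 39
s_3 = 174
t_3 = 187
a_4 = 118
b_4 = 328
c_4 = 36
p_5 = 237
s_5 = 311
t_5 = 158
s_6 = 211
p_7 = 137
q_7 = 82
s_7 = 226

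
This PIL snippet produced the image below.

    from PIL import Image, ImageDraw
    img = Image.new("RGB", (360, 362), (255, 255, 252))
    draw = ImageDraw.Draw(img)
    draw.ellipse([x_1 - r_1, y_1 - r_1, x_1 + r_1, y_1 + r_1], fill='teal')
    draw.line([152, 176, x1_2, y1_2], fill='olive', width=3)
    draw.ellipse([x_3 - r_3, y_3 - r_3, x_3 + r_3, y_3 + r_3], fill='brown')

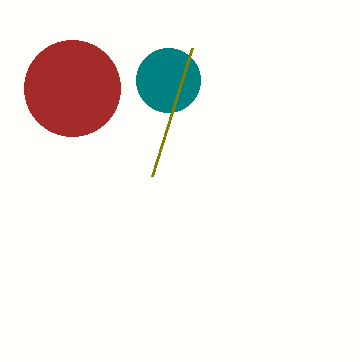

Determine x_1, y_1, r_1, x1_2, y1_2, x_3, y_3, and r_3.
x_1 = 168; y_1 = 80; r_1 = 32; x1_2 = 192; y1_2 = 48; x_3 = 72; y_3 = 88; r_3 = 48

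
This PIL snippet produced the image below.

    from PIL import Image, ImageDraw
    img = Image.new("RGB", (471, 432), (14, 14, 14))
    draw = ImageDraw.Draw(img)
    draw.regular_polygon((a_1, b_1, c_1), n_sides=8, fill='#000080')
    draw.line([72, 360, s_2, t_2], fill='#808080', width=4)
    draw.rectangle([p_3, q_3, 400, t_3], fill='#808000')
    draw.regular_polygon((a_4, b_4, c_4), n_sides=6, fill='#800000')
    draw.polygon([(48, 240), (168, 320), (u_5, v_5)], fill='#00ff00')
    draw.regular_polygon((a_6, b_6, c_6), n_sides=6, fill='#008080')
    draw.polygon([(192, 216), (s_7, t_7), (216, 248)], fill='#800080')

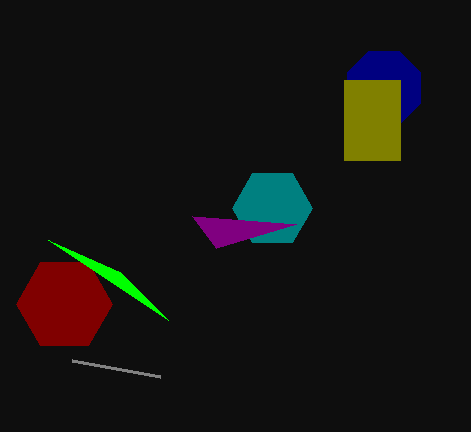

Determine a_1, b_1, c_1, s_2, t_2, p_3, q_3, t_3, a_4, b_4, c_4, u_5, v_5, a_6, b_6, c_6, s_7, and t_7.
a_1 = 384
b_1 = 88
c_1 = 40
s_2 = 160
t_2 = 376
p_3 = 344
q_3 = 80
t_3 = 160
a_4 = 64
b_4 = 304
c_4 = 48
u_5 = 120
v_5 = 272
a_6 = 272
b_6 = 208
c_6 = 40
s_7 = 296
t_7 = 224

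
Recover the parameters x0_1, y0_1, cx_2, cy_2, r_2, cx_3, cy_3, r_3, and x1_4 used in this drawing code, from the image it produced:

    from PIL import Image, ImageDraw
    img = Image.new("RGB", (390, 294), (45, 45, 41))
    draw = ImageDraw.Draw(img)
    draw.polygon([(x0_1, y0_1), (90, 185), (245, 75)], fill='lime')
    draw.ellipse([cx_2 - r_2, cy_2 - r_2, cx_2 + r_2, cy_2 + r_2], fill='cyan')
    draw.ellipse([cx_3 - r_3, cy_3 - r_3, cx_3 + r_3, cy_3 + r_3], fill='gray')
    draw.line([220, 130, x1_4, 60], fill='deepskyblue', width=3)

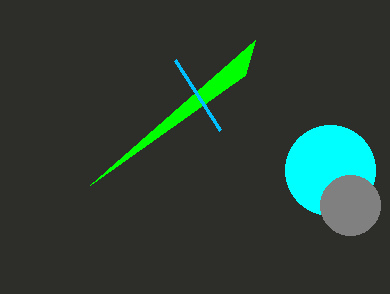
x0_1 = 255
y0_1 = 40
cx_2 = 330
cy_2 = 170
r_2 = 45
cx_3 = 350
cy_3 = 205
r_3 = 30
x1_4 = 175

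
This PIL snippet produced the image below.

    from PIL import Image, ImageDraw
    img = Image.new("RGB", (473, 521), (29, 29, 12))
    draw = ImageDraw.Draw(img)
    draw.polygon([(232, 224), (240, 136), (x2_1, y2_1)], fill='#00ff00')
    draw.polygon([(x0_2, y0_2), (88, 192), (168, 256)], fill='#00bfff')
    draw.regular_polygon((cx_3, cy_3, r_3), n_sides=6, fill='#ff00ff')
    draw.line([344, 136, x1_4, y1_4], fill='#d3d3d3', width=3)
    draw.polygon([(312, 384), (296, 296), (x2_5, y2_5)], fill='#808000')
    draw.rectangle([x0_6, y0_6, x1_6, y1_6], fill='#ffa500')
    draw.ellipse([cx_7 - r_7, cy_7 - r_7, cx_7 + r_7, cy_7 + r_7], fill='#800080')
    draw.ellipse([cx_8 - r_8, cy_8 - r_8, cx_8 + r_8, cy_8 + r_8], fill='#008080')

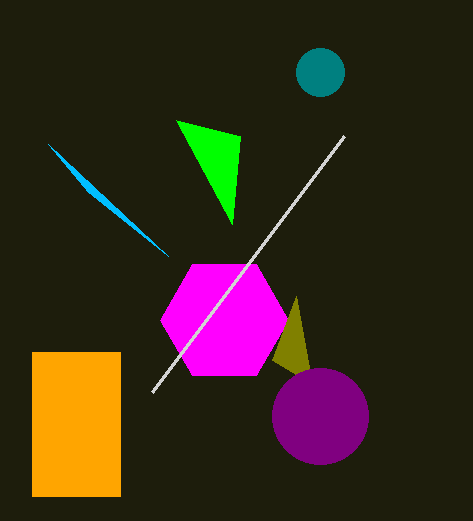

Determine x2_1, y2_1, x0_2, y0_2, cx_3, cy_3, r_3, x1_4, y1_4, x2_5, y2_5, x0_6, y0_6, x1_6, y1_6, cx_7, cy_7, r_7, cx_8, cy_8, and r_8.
x2_1 = 176
y2_1 = 120
x0_2 = 48
y0_2 = 144
cx_3 = 224
cy_3 = 320
r_3 = 64
x1_4 = 152
y1_4 = 392
x2_5 = 272
y2_5 = 360
x0_6 = 32
y0_6 = 352
x1_6 = 120
y1_6 = 496
cx_7 = 320
cy_7 = 416
r_7 = 48
cx_8 = 320
cy_8 = 72
r_8 = 24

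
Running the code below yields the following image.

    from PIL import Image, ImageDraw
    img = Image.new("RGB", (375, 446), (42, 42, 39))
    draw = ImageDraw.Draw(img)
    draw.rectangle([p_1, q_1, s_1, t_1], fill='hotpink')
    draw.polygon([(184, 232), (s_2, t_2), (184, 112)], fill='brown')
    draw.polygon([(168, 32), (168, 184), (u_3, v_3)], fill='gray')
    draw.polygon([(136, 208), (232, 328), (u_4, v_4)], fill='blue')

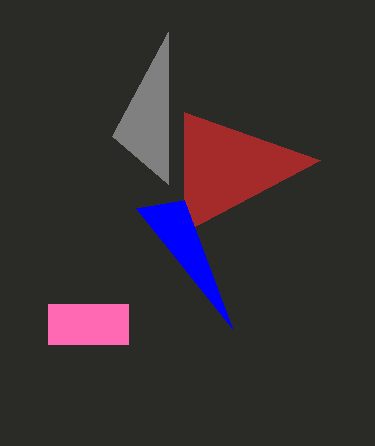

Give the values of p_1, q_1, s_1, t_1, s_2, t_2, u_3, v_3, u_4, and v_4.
p_1 = 48
q_1 = 304
s_1 = 128
t_1 = 344
s_2 = 320
t_2 = 160
u_3 = 112
v_3 = 136
u_4 = 184
v_4 = 200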